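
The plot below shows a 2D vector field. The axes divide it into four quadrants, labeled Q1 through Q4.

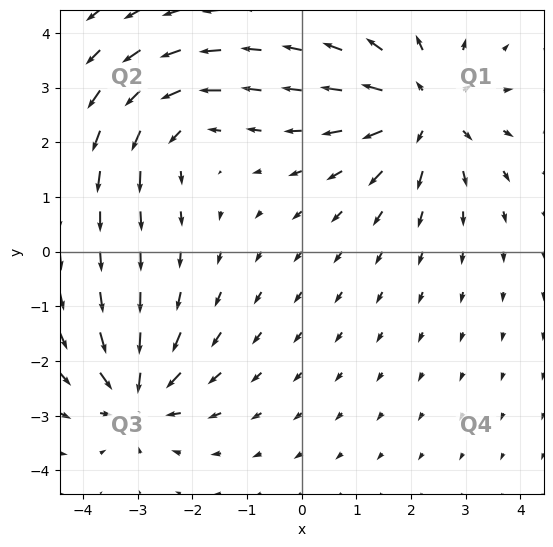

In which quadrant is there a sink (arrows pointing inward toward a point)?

The sink sits at approximately (-3.0, -2.6), which lies in quadrant Q3. The divergence there is about -4, negative as expected for a sink.

Q3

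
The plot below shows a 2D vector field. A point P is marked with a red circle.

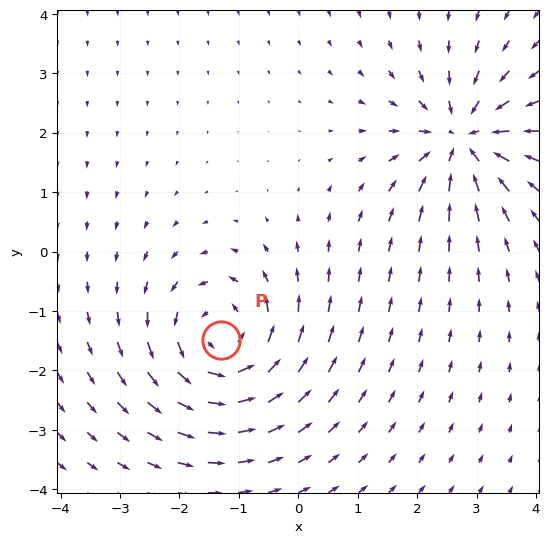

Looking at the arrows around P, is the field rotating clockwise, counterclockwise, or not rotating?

Near P at (-1.3, -1.5) the arrows circulate counterclockwise. The curl (z-component) there is about +5; positive curl means counterclockwise rotation.

counterclockwise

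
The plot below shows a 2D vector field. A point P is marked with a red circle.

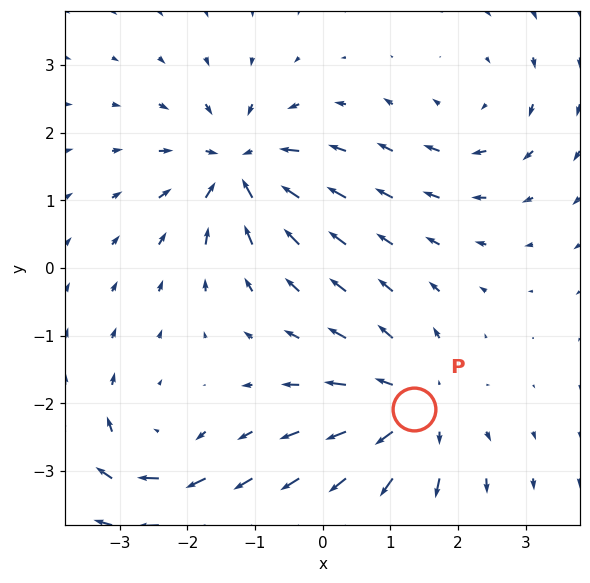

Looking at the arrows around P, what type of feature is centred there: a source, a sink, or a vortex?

At P (1.4, -2.1) the arrows spread outward. Divergence about +4, curl ≈0 — positive divergence with near-zero curl is a source.

source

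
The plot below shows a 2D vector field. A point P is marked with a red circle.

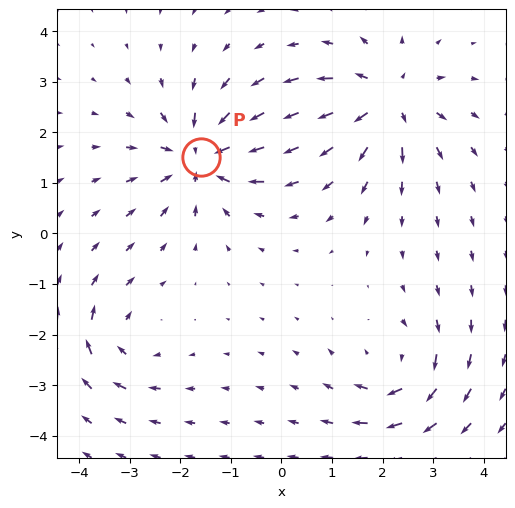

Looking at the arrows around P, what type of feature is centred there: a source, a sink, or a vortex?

At P (-1.6, 1.5) the arrows converge inward. Divergence about -6, curl ≈0 — negative divergence with near-zero curl is a sink.

sink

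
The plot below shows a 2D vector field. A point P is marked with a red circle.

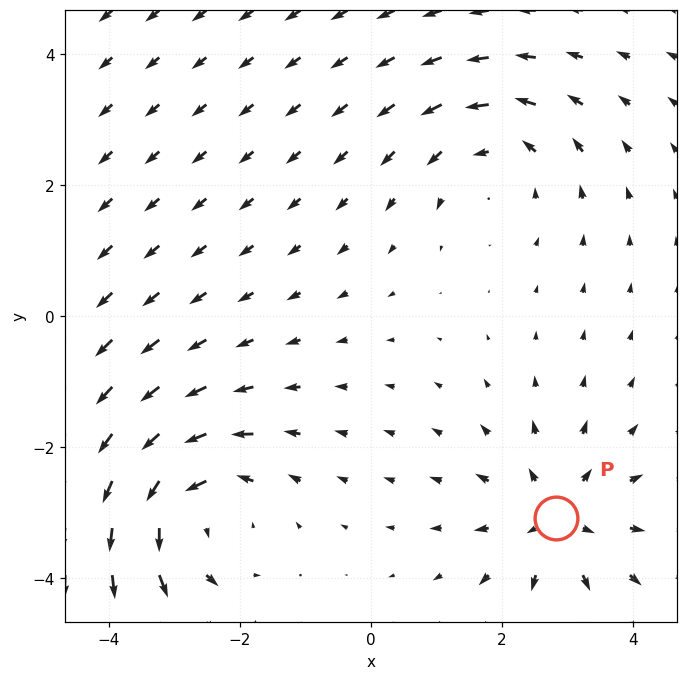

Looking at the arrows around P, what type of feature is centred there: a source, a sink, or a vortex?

source

At P (2.8, -3.1) the arrows spread outward. Divergence about +4, curl ≈0 — positive divergence with near-zero curl is a source.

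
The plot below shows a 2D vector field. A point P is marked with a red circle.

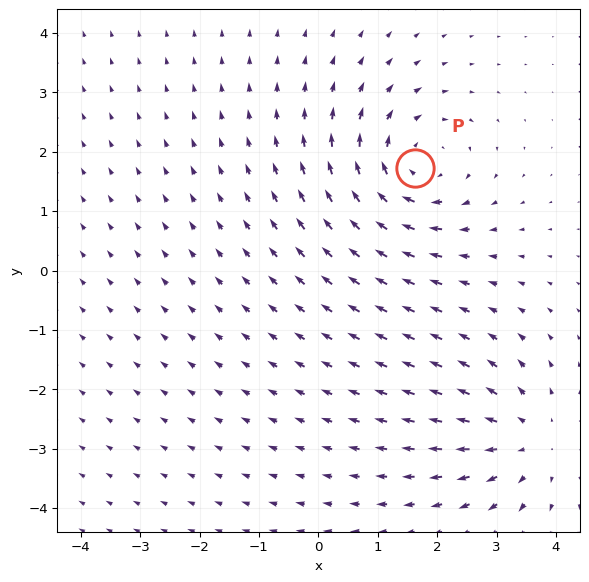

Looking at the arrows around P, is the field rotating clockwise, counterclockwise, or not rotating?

clockwise

Near P at (1.6, 1.7) the arrows circulate clockwise. The curl (z-component) there is about -3; negative curl means clockwise rotation.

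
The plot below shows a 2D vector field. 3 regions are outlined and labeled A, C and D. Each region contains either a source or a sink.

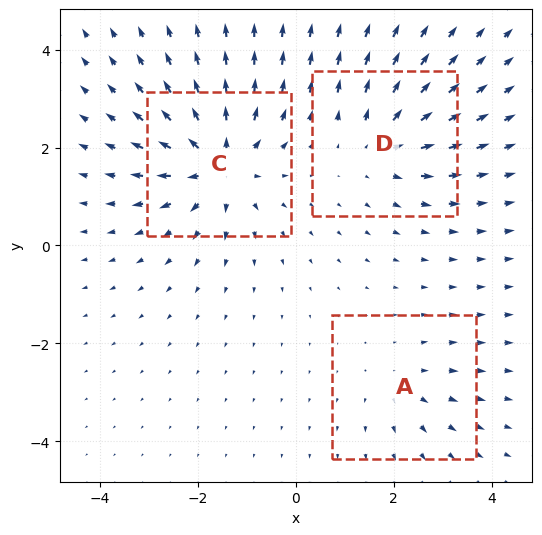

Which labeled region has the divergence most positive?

Divergence at each region's feature centre — A: about +2, C: about +5, D: about +3. Region C is most positive.

C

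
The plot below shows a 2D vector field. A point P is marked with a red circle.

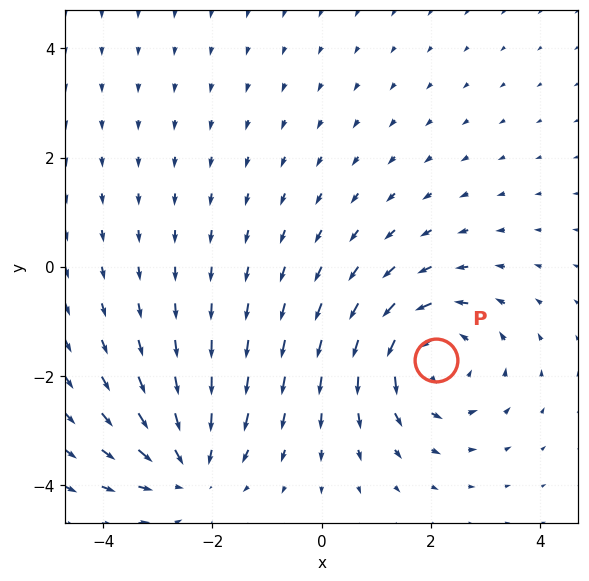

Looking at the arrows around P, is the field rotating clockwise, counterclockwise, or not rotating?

Near P at (2.1, -1.7) the arrows circulate counterclockwise. The curl (z-component) there is about +4; positive curl means counterclockwise rotation.

counterclockwise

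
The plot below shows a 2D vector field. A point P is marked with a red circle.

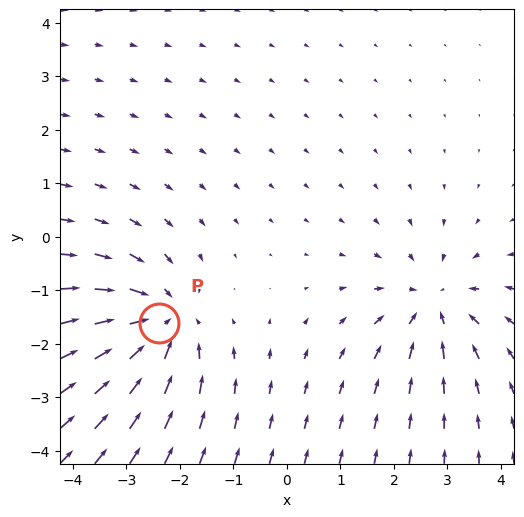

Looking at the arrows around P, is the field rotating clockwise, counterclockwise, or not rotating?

not rotating

Near P at (-2.4, -1.6) the arrows show no circulation. The curl there is ≈0.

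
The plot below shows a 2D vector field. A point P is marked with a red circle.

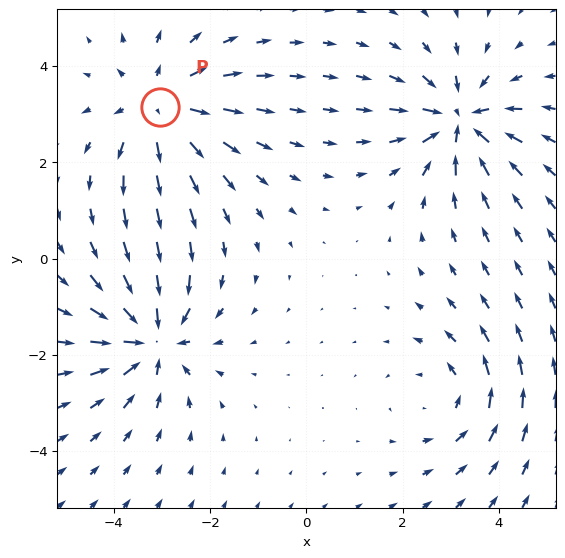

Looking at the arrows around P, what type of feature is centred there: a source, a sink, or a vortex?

source

At P (-3.0, 3.1) the arrows spread outward. Divergence about +4, curl ≈0 — positive divergence with near-zero curl is a source.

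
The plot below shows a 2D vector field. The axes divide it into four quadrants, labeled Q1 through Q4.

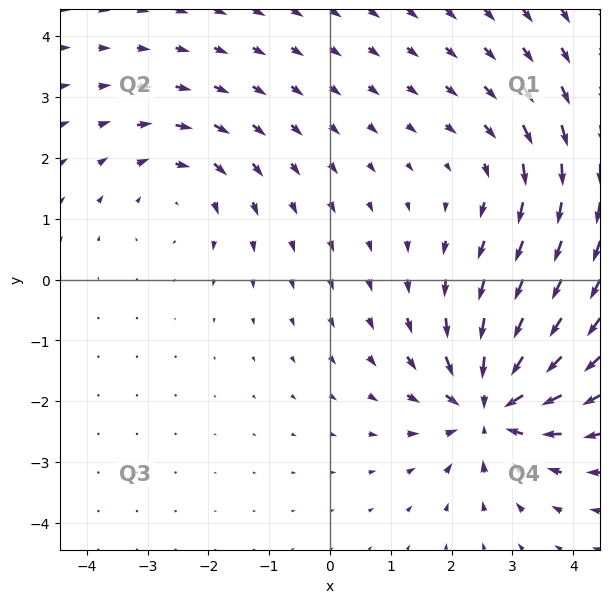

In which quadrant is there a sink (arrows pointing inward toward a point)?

The sink sits at approximately (2.6, -2.1), which lies in quadrant Q4. The divergence there is about -6, negative as expected for a sink.

Q4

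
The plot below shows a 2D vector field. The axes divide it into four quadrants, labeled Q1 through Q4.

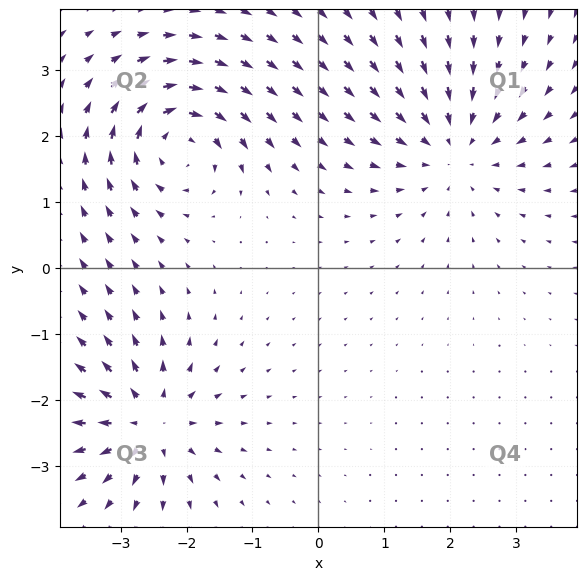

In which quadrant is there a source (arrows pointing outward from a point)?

Q3

The source sits at approximately (-2.6, -2.3), which lies in quadrant Q3. The divergence there is about +6, positive as expected for a source.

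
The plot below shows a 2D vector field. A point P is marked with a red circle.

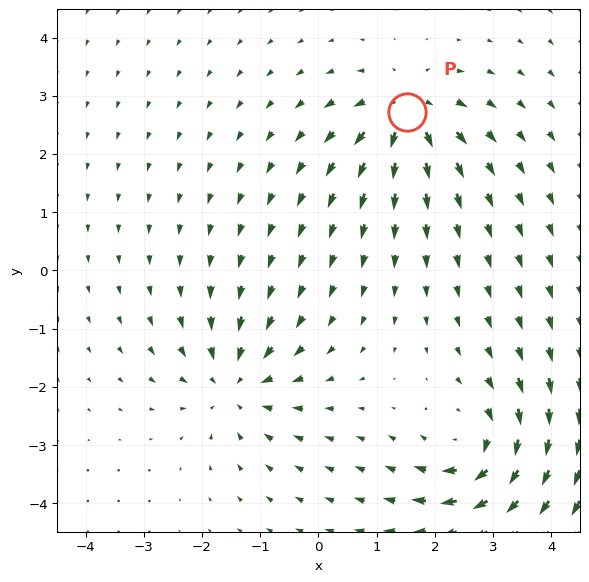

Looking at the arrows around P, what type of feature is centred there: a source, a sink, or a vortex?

At P (1.5, 2.7) the arrows spread outward. Divergence about +6, curl ≈0 — positive divergence with near-zero curl is a source.

source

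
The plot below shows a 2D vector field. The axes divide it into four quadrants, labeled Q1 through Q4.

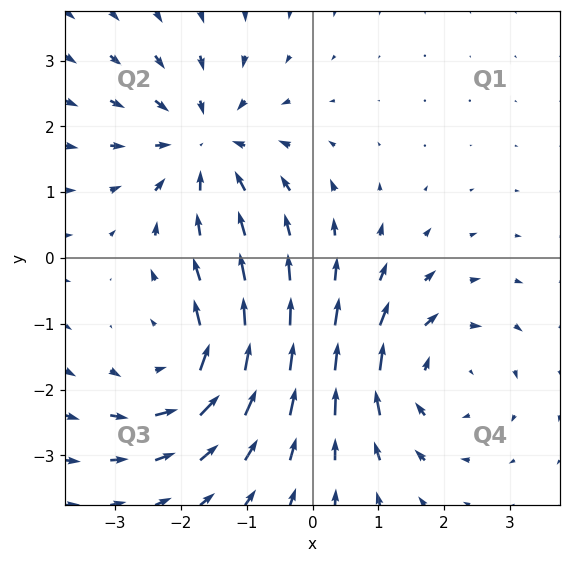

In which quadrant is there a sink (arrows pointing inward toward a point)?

The sink sits at approximately (-1.6, 1.7), which lies in quadrant Q2. The divergence there is about -4, negative as expected for a sink.

Q2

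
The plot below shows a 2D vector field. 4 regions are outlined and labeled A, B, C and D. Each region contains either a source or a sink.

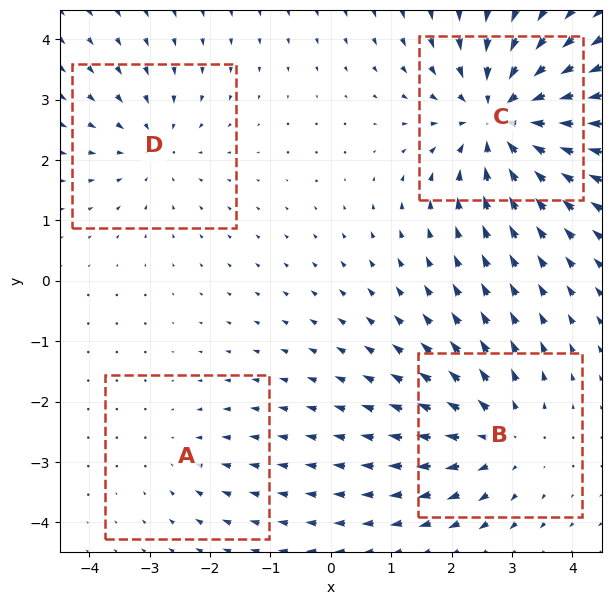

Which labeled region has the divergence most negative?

C

Divergence at each region's feature centre — A: about -2, B: about +4, C: about -7, D: about -3. Region C is most negative.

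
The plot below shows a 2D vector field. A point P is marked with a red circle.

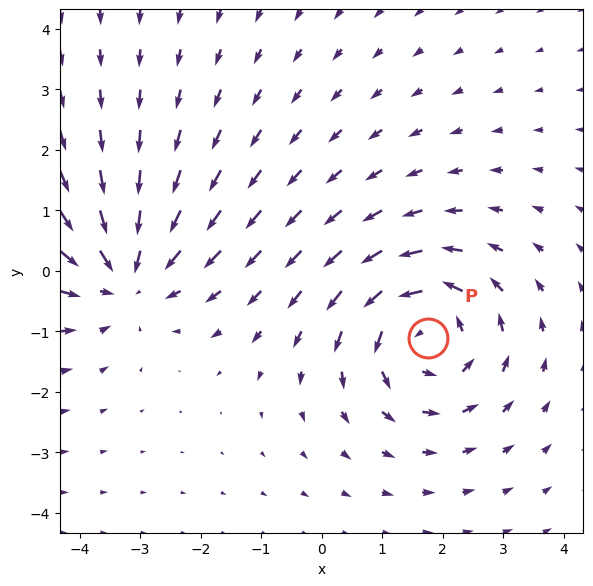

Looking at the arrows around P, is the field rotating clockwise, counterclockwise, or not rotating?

counterclockwise

Near P at (1.8, -1.1) the arrows circulate counterclockwise. The curl (z-component) there is about +4; positive curl means counterclockwise rotation.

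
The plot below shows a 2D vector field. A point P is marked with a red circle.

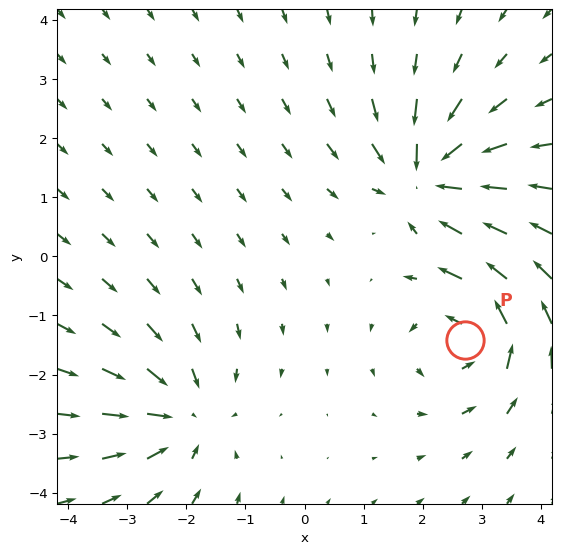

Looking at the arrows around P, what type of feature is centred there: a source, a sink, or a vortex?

At P (2.7, -1.4) the arrows circulate counterclockwise. Divergence ≈0, curl about +6 — near-zero divergence with nonzero curl is a vortex.

vortex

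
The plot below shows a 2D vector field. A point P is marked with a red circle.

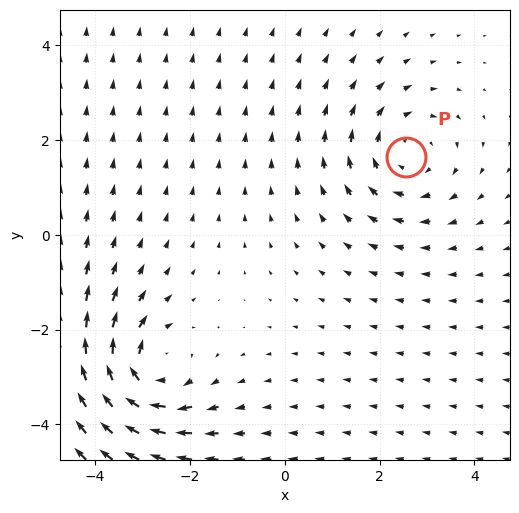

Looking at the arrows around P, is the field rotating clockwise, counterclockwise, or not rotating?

clockwise

Near P at (2.5, 1.6) the arrows circulate clockwise. The curl (z-component) there is about -3; negative curl means clockwise rotation.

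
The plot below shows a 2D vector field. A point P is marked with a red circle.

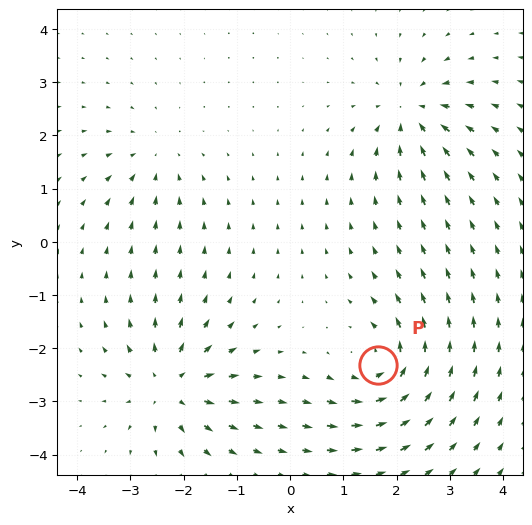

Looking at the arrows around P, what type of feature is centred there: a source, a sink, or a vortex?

At P (1.7, -2.3) the arrows circulate counterclockwise. Divergence ≈0, curl about +6 — near-zero divergence with nonzero curl is a vortex.

vortex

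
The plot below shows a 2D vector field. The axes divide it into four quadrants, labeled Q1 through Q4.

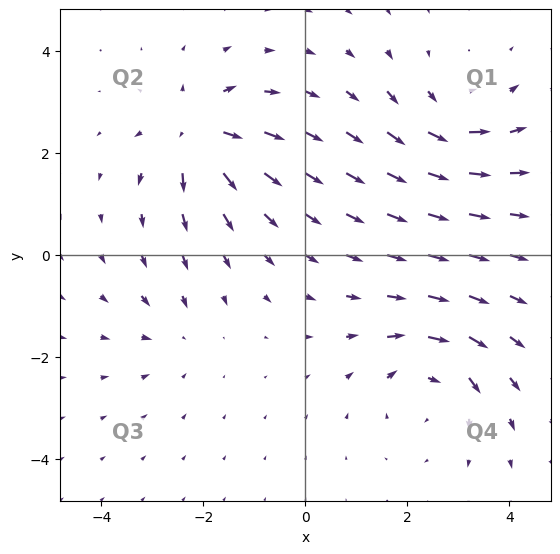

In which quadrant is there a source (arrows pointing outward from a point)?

The source sits at approximately (-2.1, 2.4), which lies in quadrant Q2. The divergence there is about +7, positive as expected for a source.

Q2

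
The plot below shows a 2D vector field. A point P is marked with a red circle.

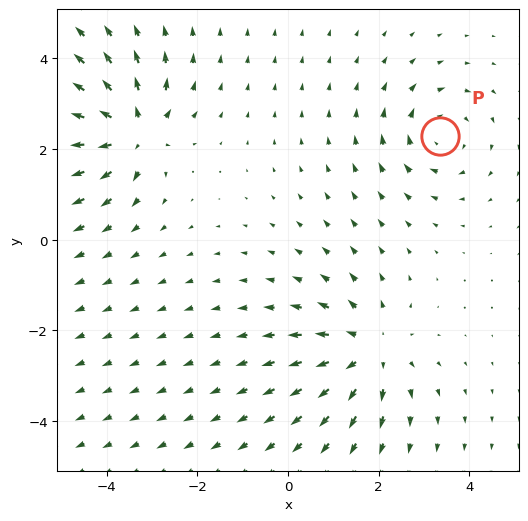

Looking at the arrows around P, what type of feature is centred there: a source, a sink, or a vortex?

At P (3.3, 2.3) the arrows circulate clockwise. Divergence ≈0, curl about -4 — near-zero divergence with nonzero curl is a vortex.

vortex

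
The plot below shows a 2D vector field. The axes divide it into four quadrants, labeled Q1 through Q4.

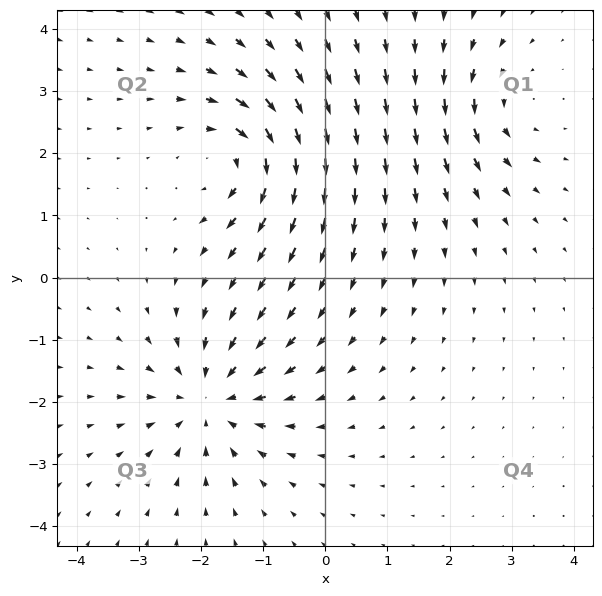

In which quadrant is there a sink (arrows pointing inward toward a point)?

Q3

The sink sits at approximately (-1.9, -2.0), which lies in quadrant Q3. The divergence there is about -4, negative as expected for a sink.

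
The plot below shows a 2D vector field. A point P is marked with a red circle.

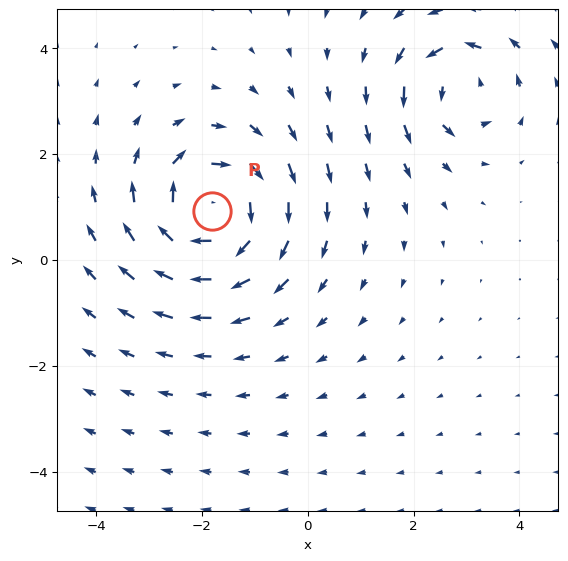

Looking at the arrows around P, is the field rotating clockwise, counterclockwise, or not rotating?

clockwise

Near P at (-1.8, 0.9) the arrows circulate clockwise. The curl (z-component) there is about -6; negative curl means clockwise rotation.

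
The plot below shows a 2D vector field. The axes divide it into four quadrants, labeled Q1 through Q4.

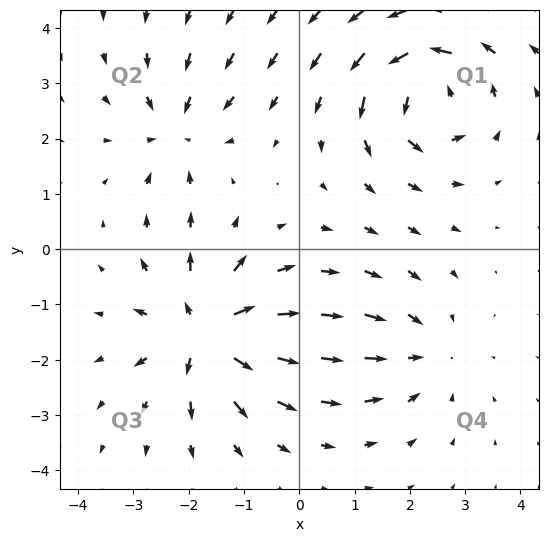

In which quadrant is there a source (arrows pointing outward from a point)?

Q3

The source sits at approximately (-1.7, -1.5), which lies in quadrant Q3. The divergence there is about +6, positive as expected for a source.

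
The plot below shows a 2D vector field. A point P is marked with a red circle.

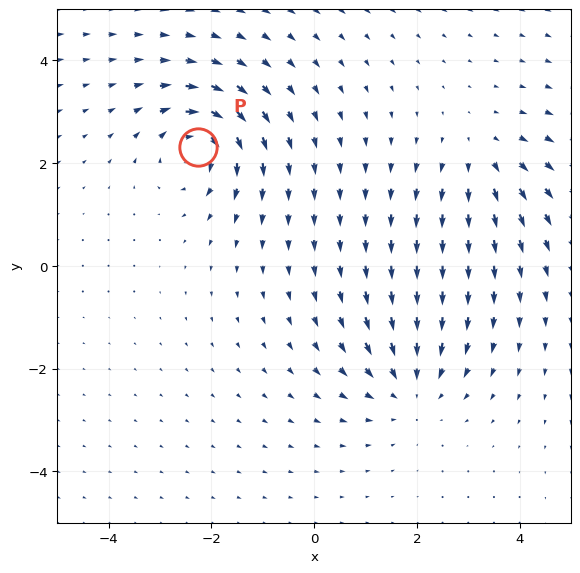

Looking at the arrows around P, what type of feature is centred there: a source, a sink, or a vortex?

At P (-2.3, 2.3) the arrows circulate clockwise. Divergence ≈0, curl about -5 — near-zero divergence with nonzero curl is a vortex.

vortex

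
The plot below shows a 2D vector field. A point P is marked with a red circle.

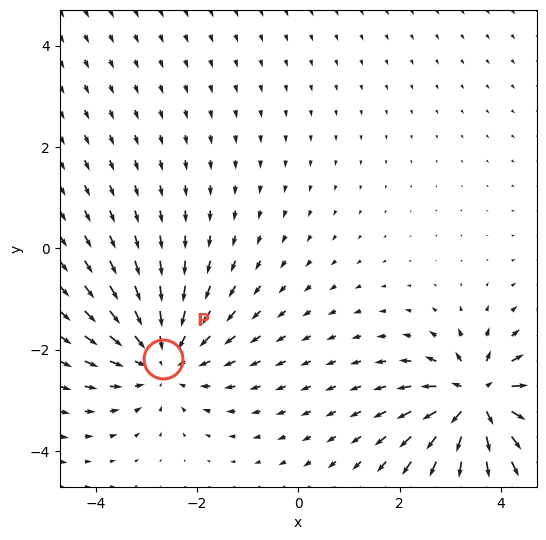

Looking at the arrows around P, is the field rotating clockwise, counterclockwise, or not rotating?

Near P at (-2.7, -2.2) the arrows show no circulation. The curl there is ≈0.

not rotating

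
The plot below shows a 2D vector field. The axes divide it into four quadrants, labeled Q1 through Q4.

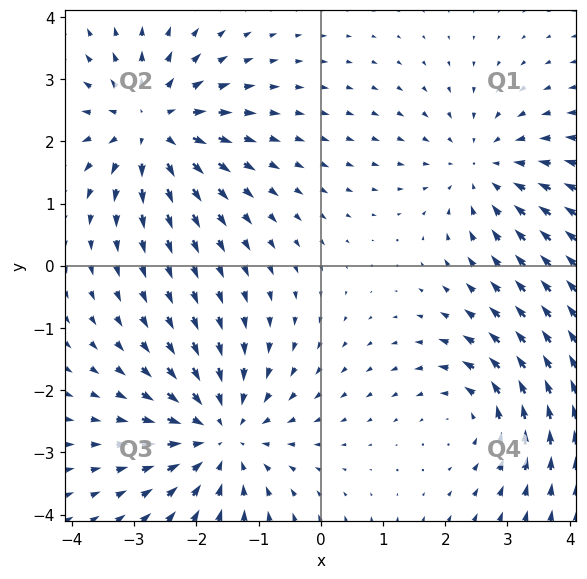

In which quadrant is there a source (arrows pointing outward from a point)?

The source sits at approximately (-2.7, 2.2), which lies in quadrant Q2. The divergence there is about +4, positive as expected for a source.

Q2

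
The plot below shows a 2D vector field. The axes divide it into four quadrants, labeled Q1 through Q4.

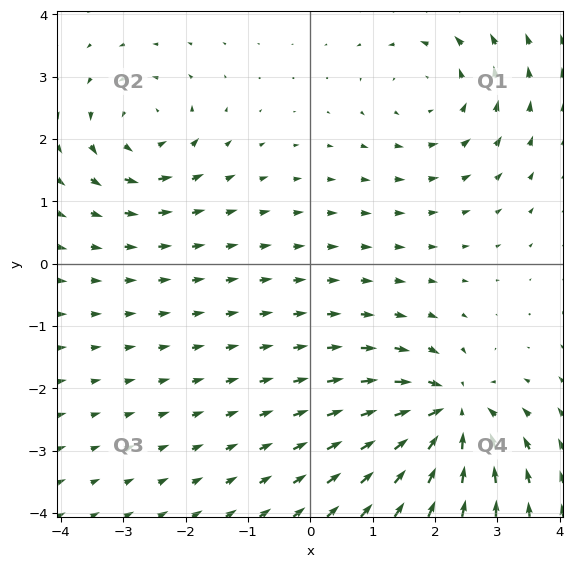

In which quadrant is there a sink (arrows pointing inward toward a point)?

The sink sits at approximately (2.2, -2.4), which lies in quadrant Q4. The divergence there is about -6, negative as expected for a sink.

Q4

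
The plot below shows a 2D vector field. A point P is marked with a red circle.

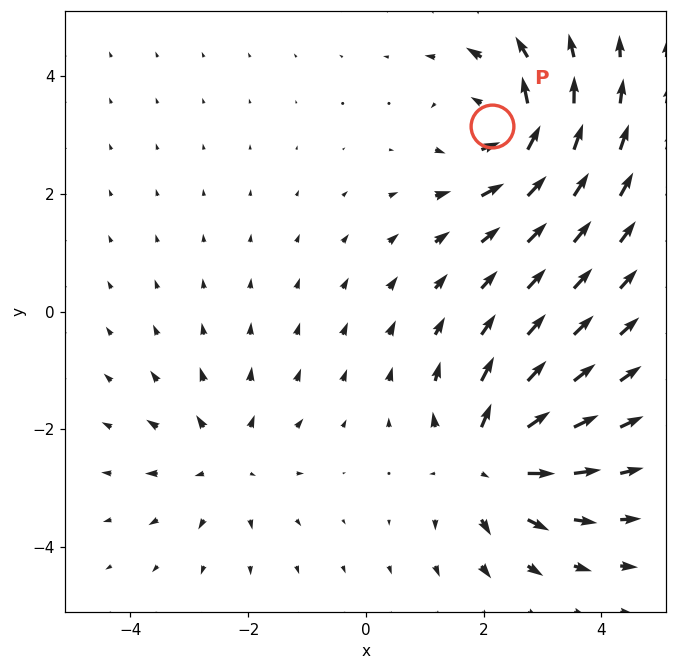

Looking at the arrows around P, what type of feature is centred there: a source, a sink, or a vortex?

vortex

At P (2.1, 3.2) the arrows circulate counterclockwise. Divergence ≈0, curl about +6 — near-zero divergence with nonzero curl is a vortex.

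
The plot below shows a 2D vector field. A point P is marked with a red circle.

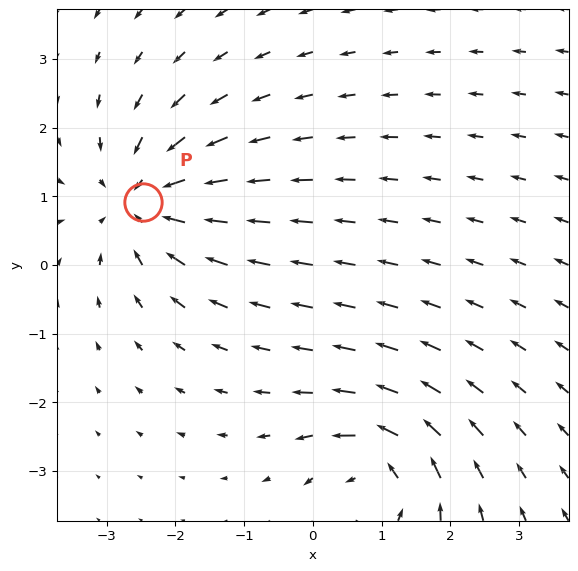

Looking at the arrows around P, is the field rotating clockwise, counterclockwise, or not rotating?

not rotating

Near P at (-2.5, 0.9) the arrows show no circulation. The curl there is ≈0.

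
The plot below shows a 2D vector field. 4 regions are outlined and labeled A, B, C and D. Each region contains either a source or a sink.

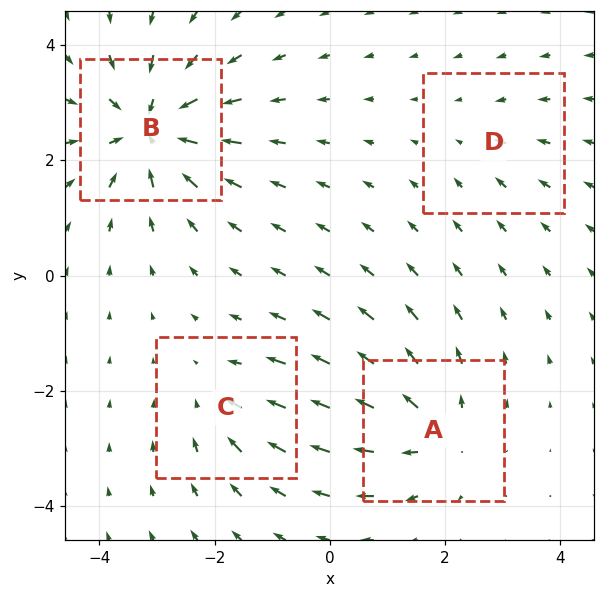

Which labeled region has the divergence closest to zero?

D

Divergence at each region's feature centre — A: about +5, B: about -7, C: about -3, D: about -2. Region D is closest to zero.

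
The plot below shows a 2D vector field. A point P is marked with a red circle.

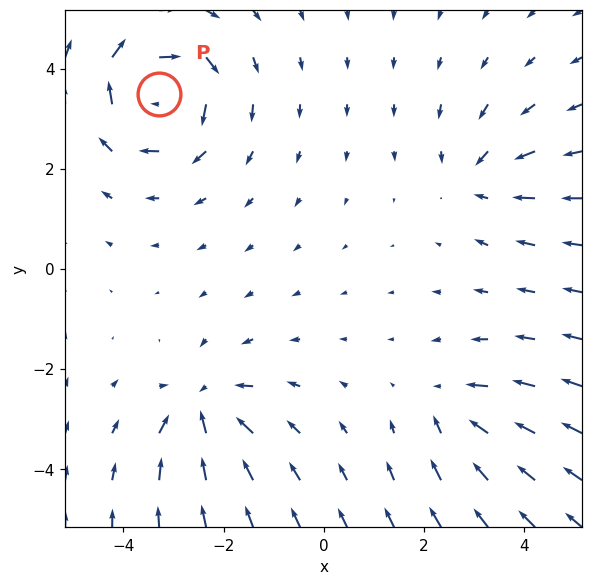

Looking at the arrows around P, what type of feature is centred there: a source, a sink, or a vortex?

At P (-3.3, 3.5) the arrows circulate clockwise. Divergence ≈0, curl about -6 — near-zero divergence with nonzero curl is a vortex.

vortex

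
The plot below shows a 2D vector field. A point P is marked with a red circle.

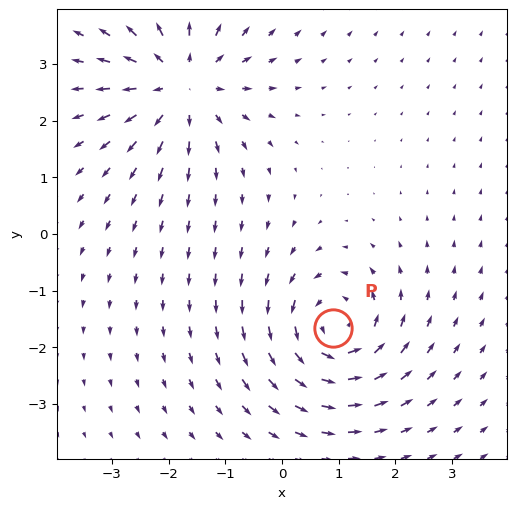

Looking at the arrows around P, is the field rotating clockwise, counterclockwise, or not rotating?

counterclockwise

Near P at (0.9, -1.7) the arrows circulate counterclockwise. The curl (z-component) there is about +5; positive curl means counterclockwise rotation.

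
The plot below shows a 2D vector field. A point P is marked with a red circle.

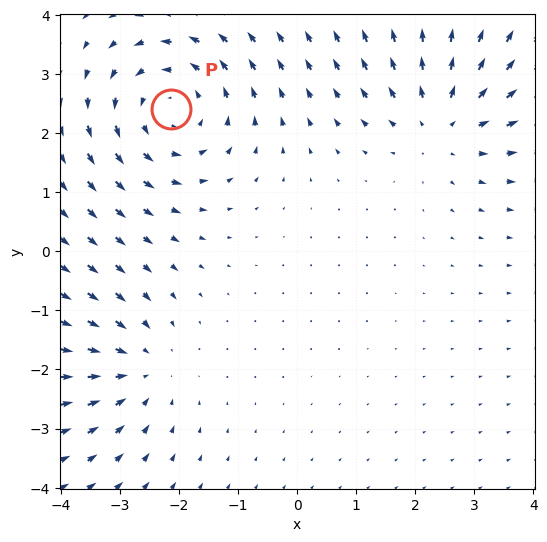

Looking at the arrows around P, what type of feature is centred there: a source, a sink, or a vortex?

At P (-2.1, 2.4) the arrows circulate counterclockwise. Divergence ≈0, curl about +3 — near-zero divergence with nonzero curl is a vortex.

vortex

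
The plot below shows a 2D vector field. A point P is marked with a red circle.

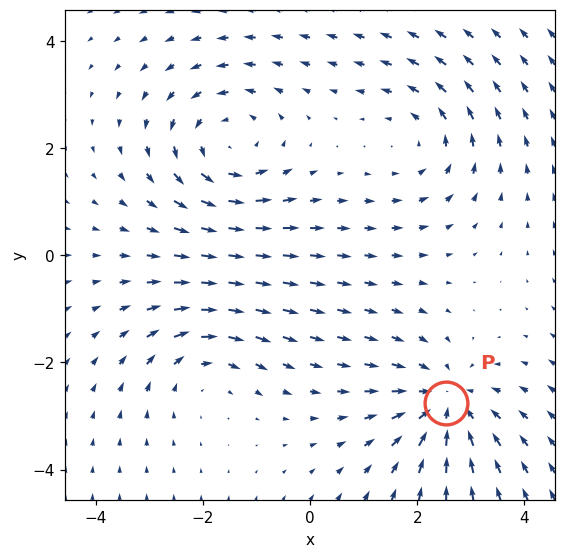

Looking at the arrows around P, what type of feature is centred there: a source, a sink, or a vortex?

sink

At P (2.5, -2.8) the arrows converge inward. Divergence about -5, curl ≈0 — negative divergence with near-zero curl is a sink.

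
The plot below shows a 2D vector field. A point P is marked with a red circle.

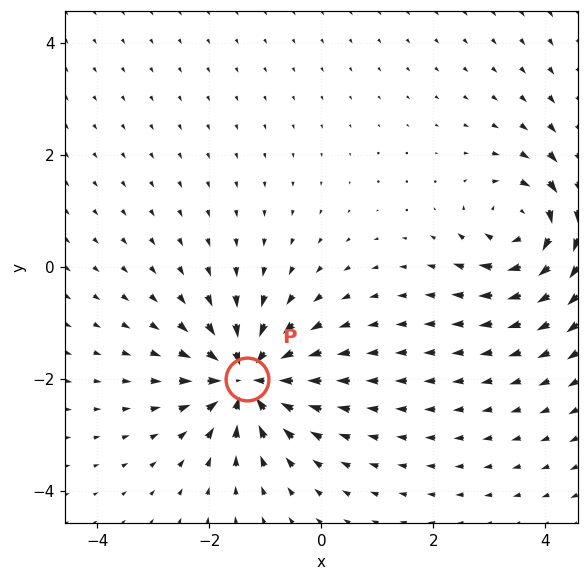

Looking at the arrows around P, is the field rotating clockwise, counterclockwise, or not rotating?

Near P at (-1.3, -2.0) the arrows show no circulation. The curl there is ≈0.

not rotating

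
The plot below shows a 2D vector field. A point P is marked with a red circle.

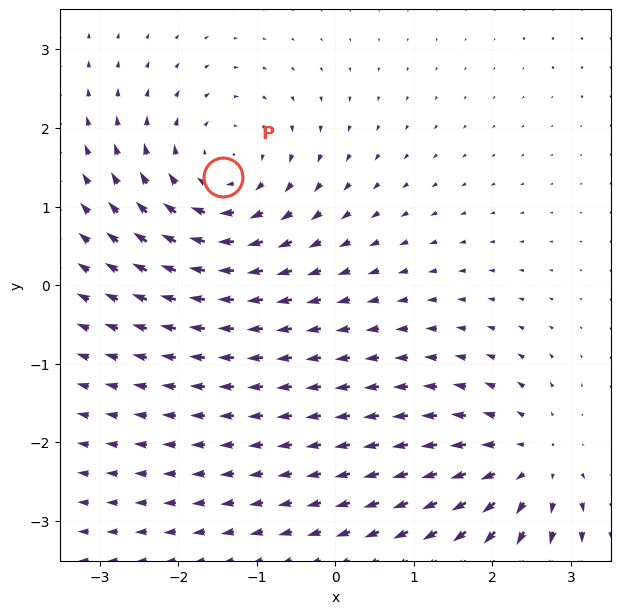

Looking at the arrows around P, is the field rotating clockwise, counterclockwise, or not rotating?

Near P at (-1.4, 1.4) the arrows circulate clockwise. The curl (z-component) there is about -4; negative curl means clockwise rotation.

clockwise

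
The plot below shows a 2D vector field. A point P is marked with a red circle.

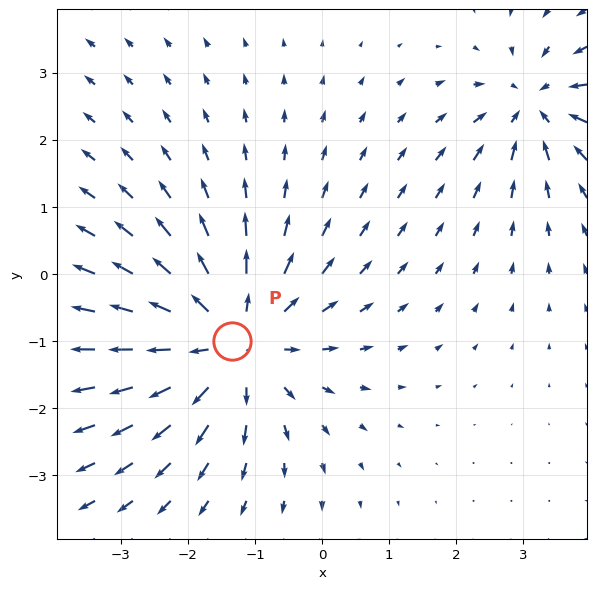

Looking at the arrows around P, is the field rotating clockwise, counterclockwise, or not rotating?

not rotating

Near P at (-1.4, -1.0) the arrows show no circulation. The curl there is ≈0.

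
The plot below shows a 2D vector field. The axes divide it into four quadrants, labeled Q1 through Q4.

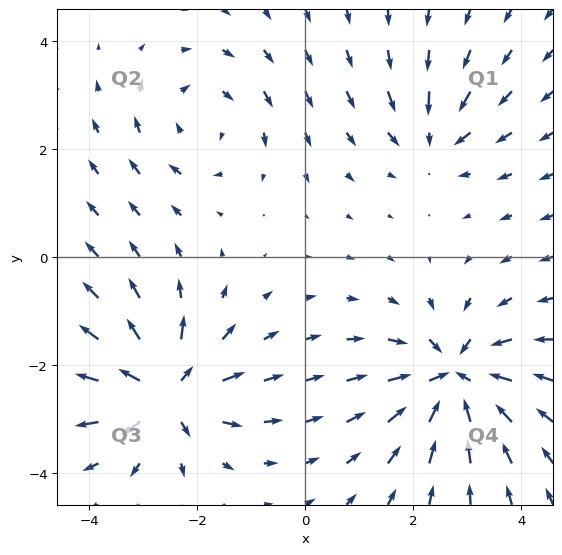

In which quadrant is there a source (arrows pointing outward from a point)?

The source sits at approximately (-2.6, -2.5), which lies in quadrant Q3. The divergence there is about +6, positive as expected for a source.

Q3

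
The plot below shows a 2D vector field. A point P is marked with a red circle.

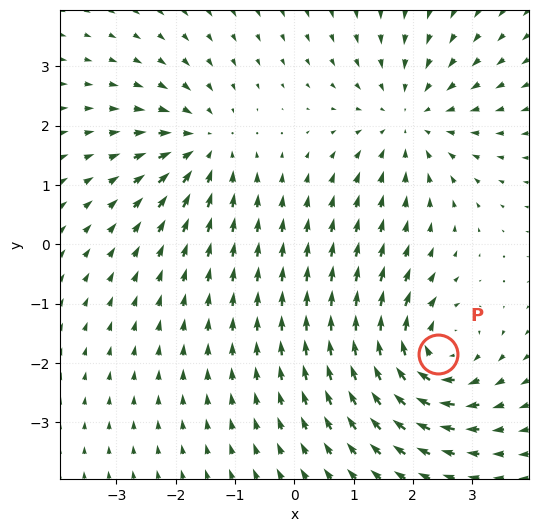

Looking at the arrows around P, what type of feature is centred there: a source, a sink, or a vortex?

vortex

At P (2.4, -1.8) the arrows circulate clockwise. Divergence ≈0, curl about -6 — near-zero divergence with nonzero curl is a vortex.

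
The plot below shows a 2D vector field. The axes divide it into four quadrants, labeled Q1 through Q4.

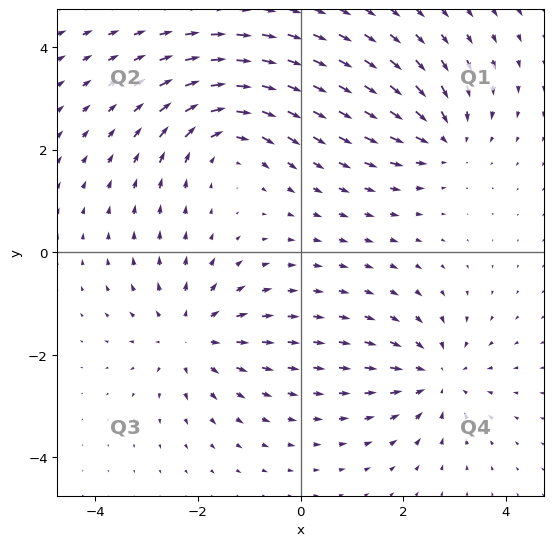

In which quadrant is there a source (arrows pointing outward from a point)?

The source sits at approximately (-2.2, -1.6), which lies in quadrant Q3. The divergence there is about +5, positive as expected for a source.

Q3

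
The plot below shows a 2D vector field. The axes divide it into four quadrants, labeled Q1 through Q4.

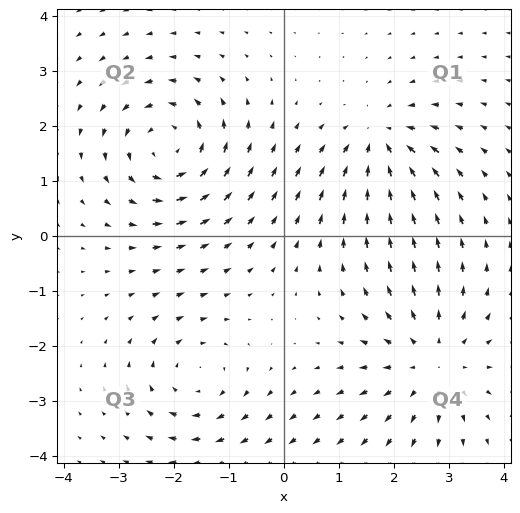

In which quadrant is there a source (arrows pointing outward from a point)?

The source sits at approximately (2.7, -2.3), which lies in quadrant Q4. The divergence there is about +3, positive as expected for a source.

Q4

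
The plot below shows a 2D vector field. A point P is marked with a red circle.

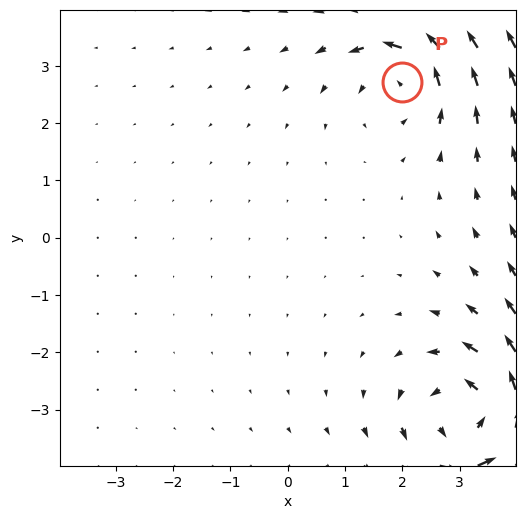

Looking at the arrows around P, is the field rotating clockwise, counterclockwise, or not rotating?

Near P at (2.0, 2.7) the arrows circulate counterclockwise. The curl (z-component) there is about +3; positive curl means counterclockwise rotation.

counterclockwise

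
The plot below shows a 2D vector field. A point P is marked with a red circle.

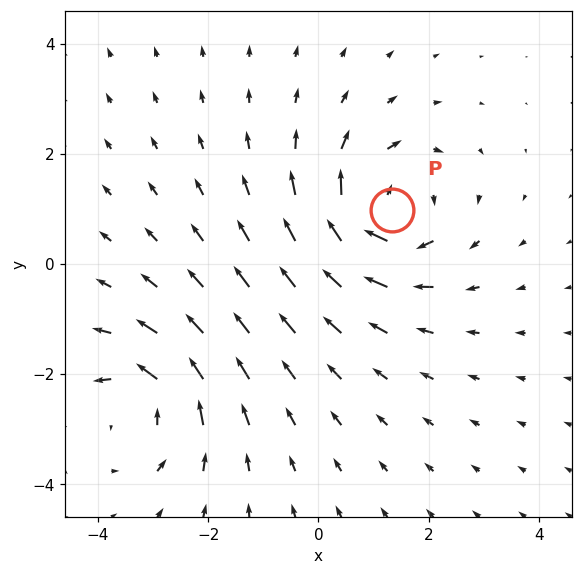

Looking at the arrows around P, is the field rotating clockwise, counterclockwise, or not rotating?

Near P at (1.3, 1.0) the arrows circulate clockwise. The curl (z-component) there is about -5; negative curl means clockwise rotation.

clockwise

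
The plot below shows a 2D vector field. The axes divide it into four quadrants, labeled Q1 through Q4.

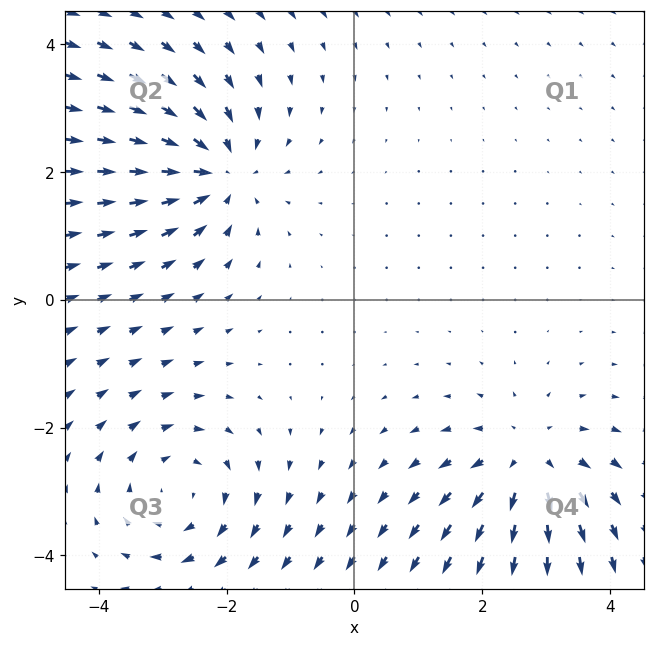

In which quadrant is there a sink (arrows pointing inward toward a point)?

Q2

The sink sits at approximately (-2.1, 2.0), which lies in quadrant Q2. The divergence there is about -4, negative as expected for a sink.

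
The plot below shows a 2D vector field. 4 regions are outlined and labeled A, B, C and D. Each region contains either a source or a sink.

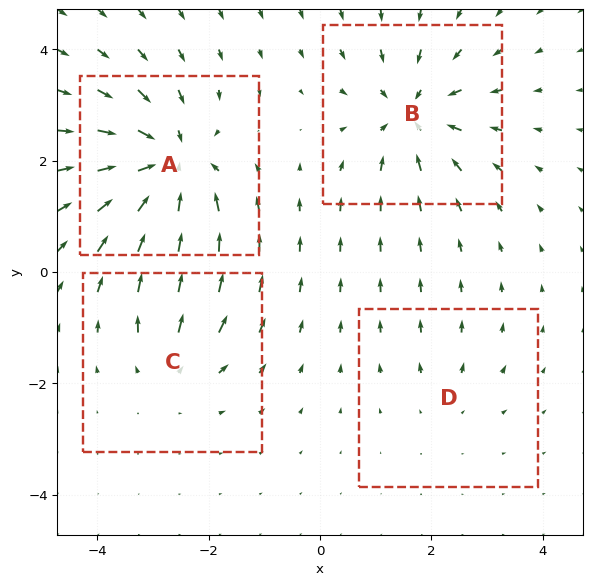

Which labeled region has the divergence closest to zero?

D

Divergence at each region's feature centre — A: about -7, B: about -5, C: about +3, D: about +2. Region D is closest to zero.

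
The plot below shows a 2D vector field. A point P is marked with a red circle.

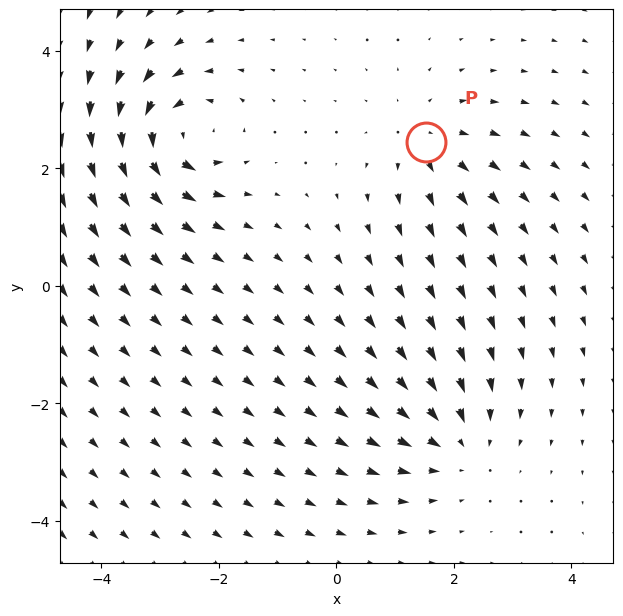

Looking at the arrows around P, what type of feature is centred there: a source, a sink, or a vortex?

source

At P (1.5, 2.5) the arrows spread outward. Divergence about +2, curl ≈0 — positive divergence with near-zero curl is a source.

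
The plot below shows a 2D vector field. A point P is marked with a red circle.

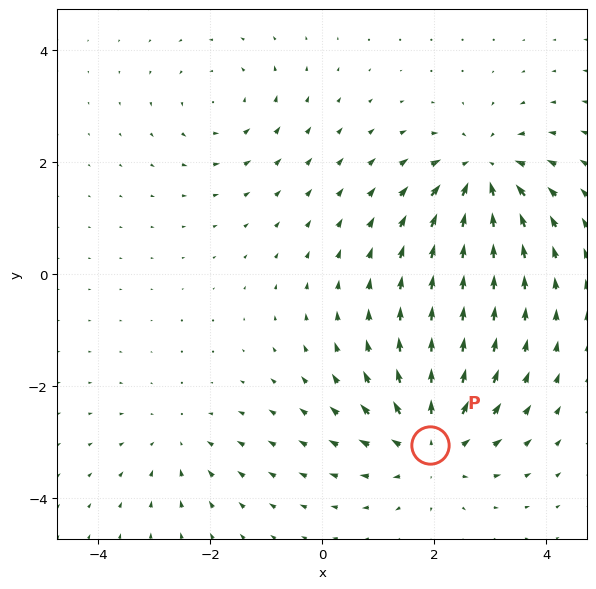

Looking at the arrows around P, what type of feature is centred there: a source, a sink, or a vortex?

At P (1.9, -3.1) the arrows spread outward. Divergence about +5, curl ≈0 — positive divergence with near-zero curl is a source.

source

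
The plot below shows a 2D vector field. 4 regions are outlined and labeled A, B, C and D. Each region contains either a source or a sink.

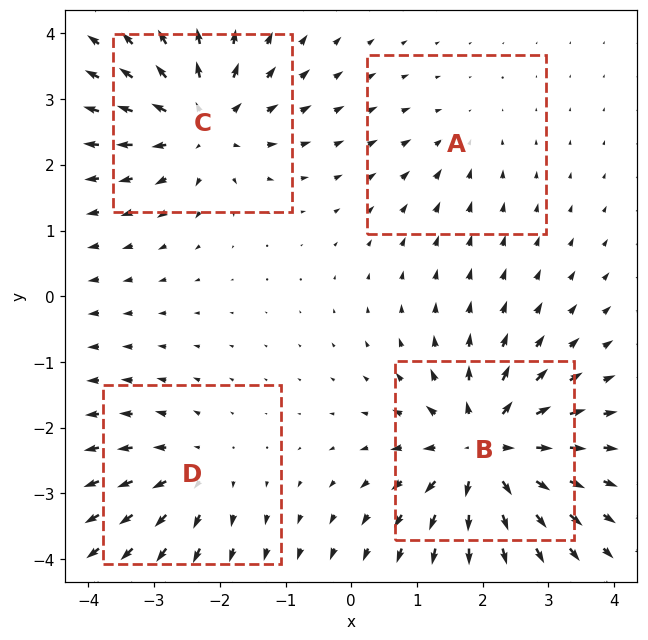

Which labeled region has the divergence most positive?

Divergence at each region's feature centre — A: about -2, B: about +8, C: about +6, D: about +4. Region B is most positive.

B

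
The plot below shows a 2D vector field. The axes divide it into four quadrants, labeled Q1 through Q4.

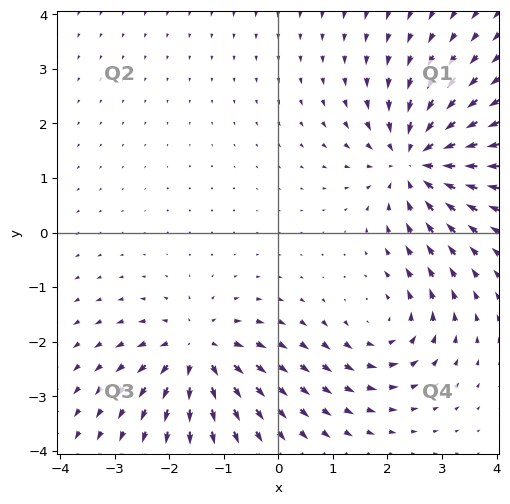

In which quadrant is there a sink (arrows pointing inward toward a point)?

Q1

The sink sits at approximately (2.5, 1.3), which lies in quadrant Q1. The divergence there is about -4, negative as expected for a sink.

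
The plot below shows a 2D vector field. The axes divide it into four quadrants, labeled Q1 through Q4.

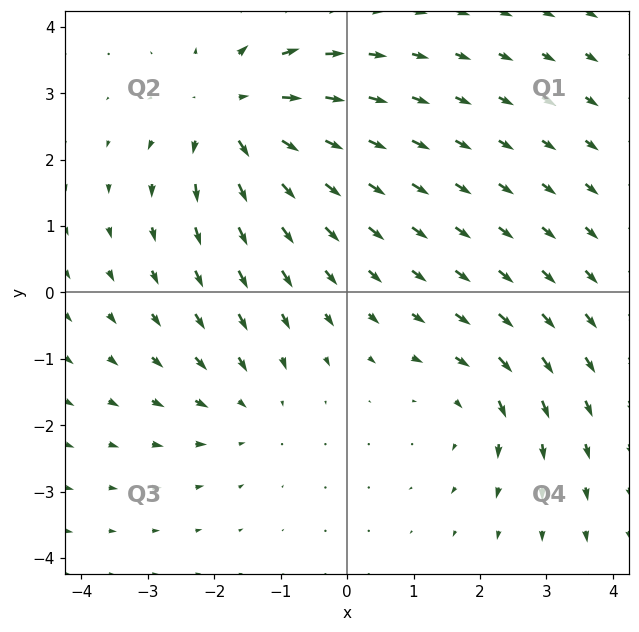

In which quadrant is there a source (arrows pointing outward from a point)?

The source sits at approximately (-1.7, 2.7), which lies in quadrant Q2. The divergence there is about +5, positive as expected for a source.

Q2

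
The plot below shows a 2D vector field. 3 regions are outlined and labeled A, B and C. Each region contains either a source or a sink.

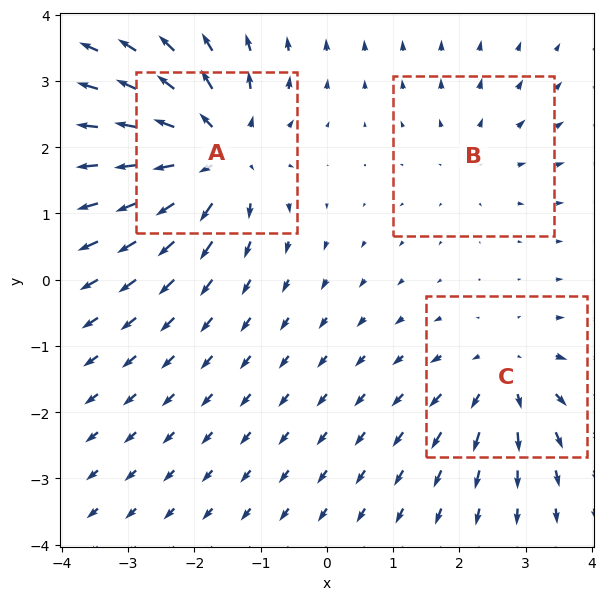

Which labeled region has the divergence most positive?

A

Divergence at each region's feature centre — A: about +6, B: about +2, C: about +4. Region A is most positive.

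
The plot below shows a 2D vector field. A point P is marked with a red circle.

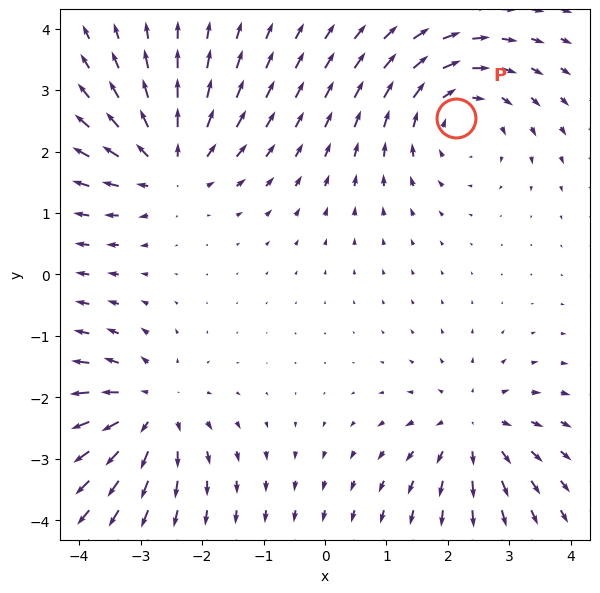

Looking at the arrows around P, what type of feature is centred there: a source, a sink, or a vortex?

At P (2.1, 2.5) the arrows circulate clockwise. Divergence ≈0, curl about -3 — near-zero divergence with nonzero curl is a vortex.

vortex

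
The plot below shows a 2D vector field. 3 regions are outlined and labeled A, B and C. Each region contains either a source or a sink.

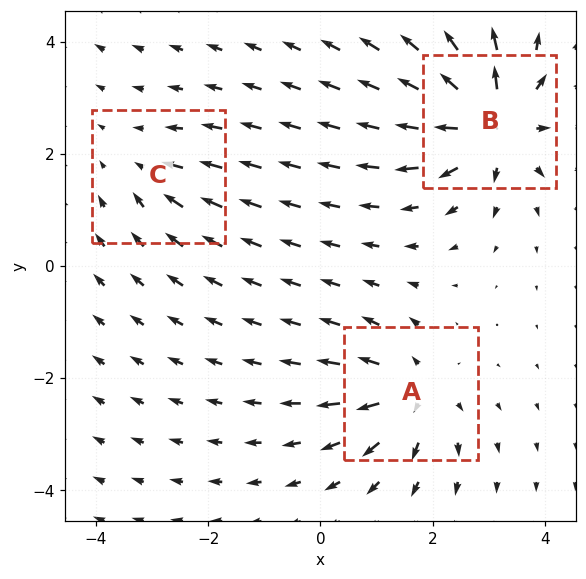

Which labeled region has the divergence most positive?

Divergence at each region's feature centre — A: about +4, B: about +6, C: about -2. Region B is most positive.

B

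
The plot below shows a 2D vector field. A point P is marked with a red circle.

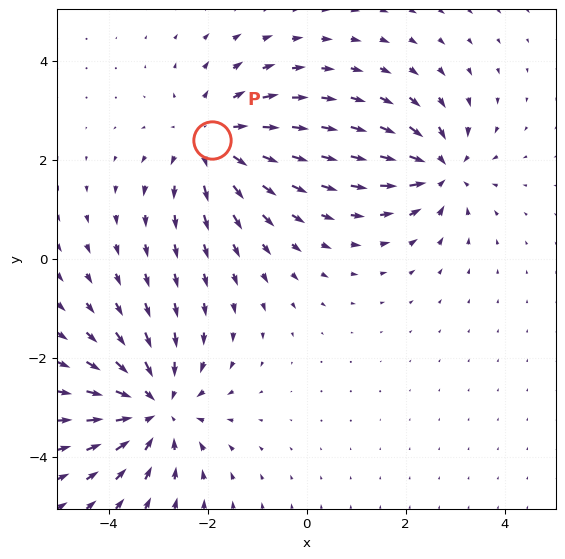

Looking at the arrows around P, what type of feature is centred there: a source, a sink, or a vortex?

At P (-1.9, 2.4) the arrows spread outward. Divergence about +4, curl ≈0 — positive divergence with near-zero curl is a source.

source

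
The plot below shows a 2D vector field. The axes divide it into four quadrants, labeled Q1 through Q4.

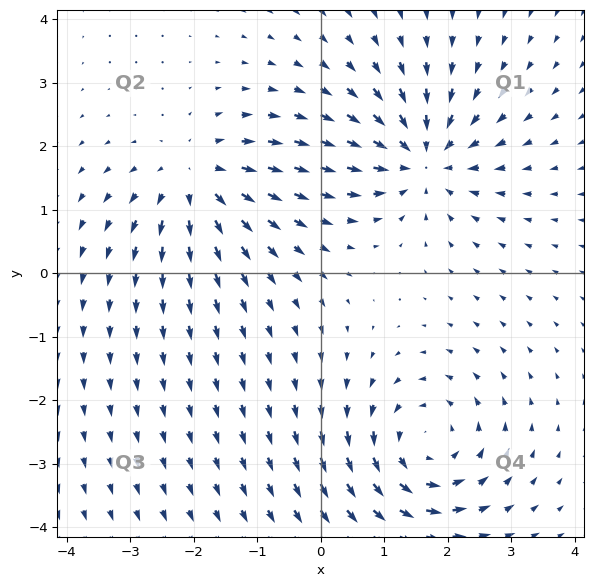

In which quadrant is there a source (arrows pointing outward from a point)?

Q2

The source sits at approximately (-2.0, 1.5), which lies in quadrant Q2. The divergence there is about +5, positive as expected for a source.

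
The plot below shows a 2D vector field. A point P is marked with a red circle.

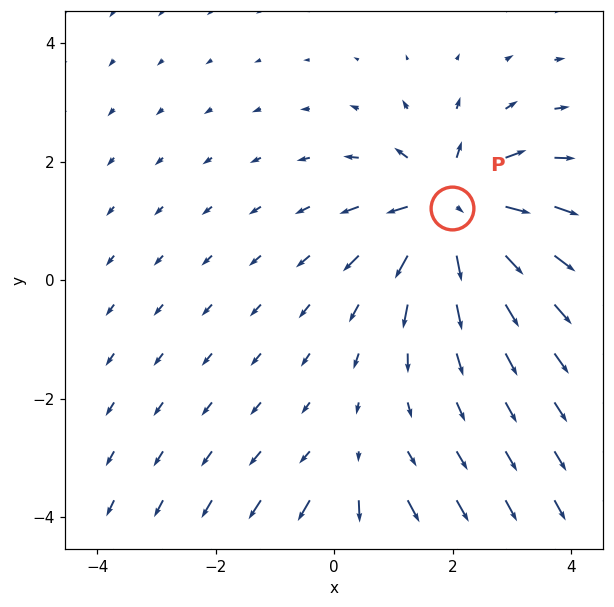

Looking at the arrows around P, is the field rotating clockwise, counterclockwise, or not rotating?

not rotating

Near P at (2.0, 1.2) the arrows show no circulation. The curl there is ≈0.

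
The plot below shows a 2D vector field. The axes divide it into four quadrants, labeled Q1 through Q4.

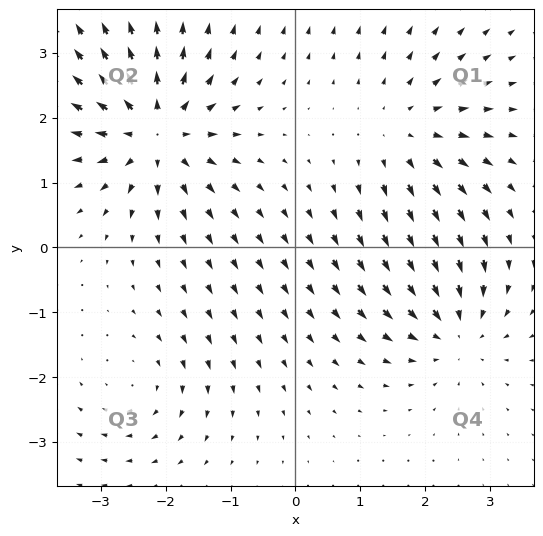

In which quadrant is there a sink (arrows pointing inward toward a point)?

The sink sits at approximately (2.4, -1.3), which lies in quadrant Q4. The divergence there is about -4, negative as expected for a sink.

Q4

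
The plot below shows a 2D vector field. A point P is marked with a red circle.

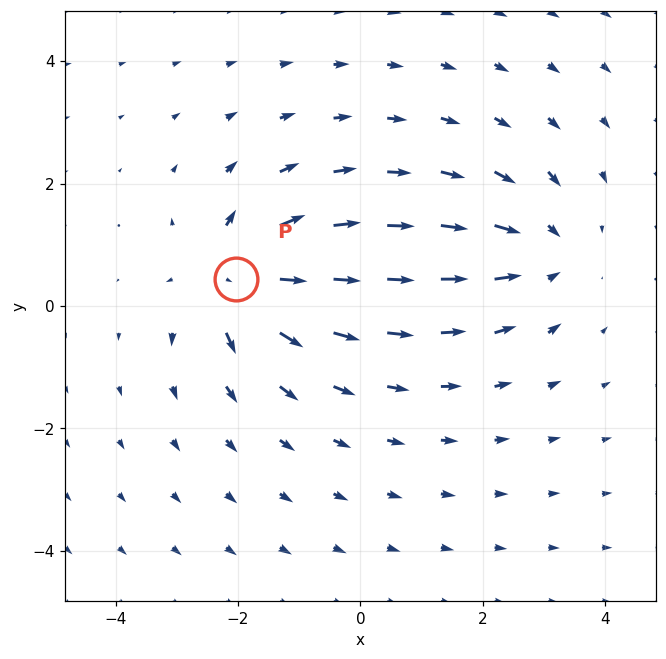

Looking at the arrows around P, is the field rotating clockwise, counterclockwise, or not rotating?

not rotating

Near P at (-2.0, 0.4) the arrows show no circulation. The curl there is ≈0.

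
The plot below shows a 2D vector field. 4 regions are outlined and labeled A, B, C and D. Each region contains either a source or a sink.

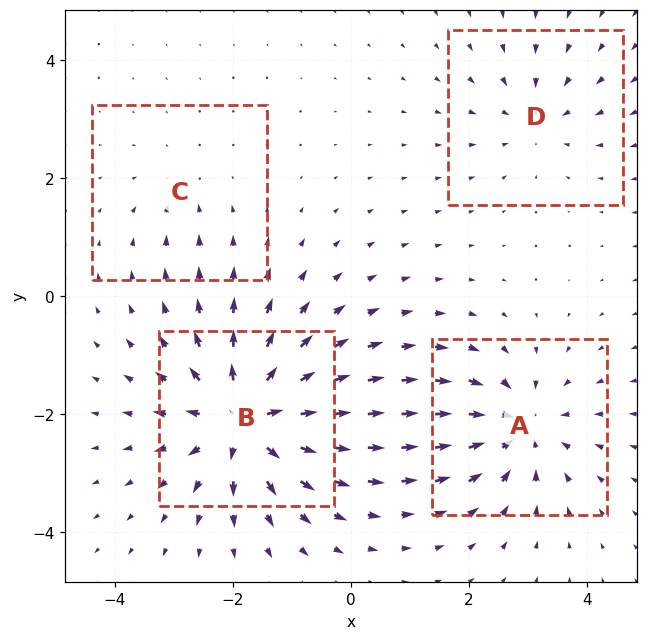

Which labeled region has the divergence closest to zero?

Divergence at each region's feature centre — A: about -5, B: about +8, C: about -2, D: about -3. Region C is closest to zero.

C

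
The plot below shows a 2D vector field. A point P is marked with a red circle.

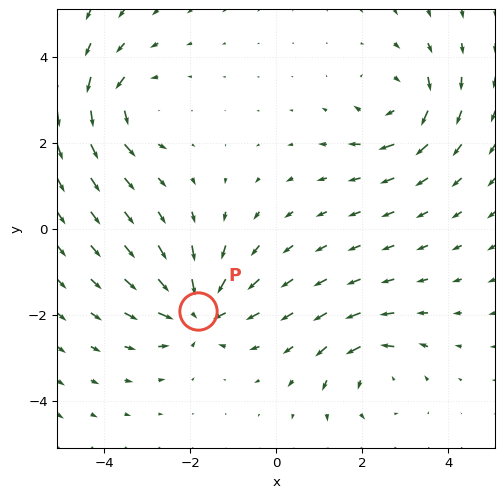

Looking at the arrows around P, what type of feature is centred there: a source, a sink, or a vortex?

sink

At P (-1.8, -1.9) the arrows converge inward. Divergence about -5, curl ≈0 — negative divergence with near-zero curl is a sink.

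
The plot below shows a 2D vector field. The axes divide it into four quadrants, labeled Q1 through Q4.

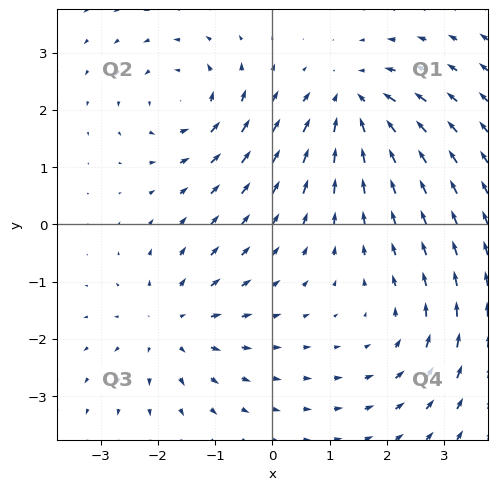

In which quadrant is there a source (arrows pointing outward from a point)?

Q3

The source sits at approximately (-1.8, -1.7), which lies in quadrant Q3. The divergence there is about +4, positive as expected for a source.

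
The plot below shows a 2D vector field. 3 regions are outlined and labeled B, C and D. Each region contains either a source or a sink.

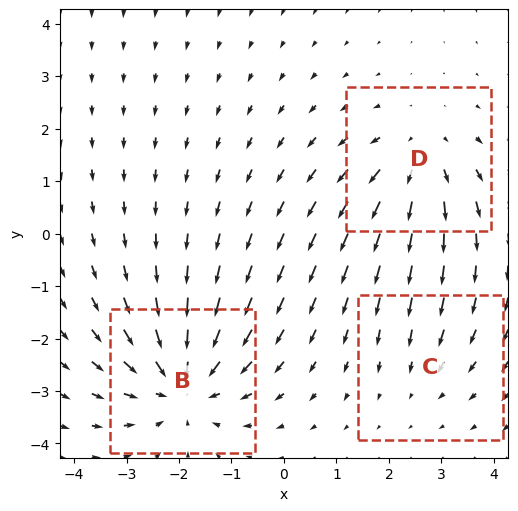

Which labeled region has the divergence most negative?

Divergence at each region's feature centre — B: about -4, C: about -2, D: about +3. Region B is most negative.

B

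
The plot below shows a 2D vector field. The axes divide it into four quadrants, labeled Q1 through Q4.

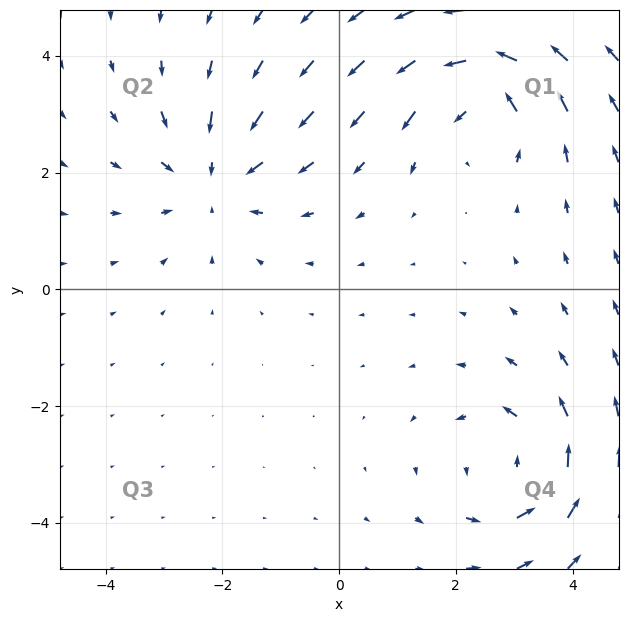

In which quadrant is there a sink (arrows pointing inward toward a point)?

The sink sits at approximately (-2.1, 1.9), which lies in quadrant Q2. The divergence there is about -3, negative as expected for a sink.

Q2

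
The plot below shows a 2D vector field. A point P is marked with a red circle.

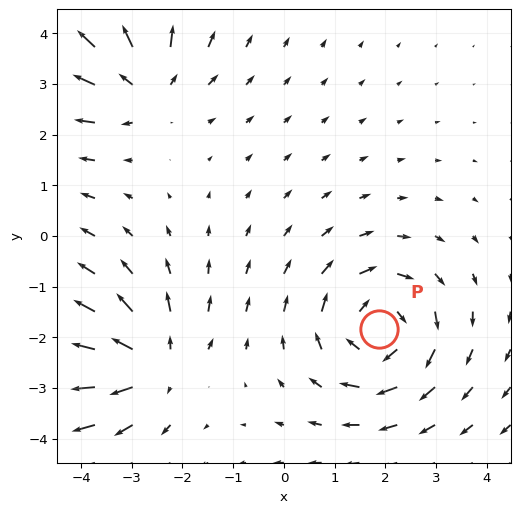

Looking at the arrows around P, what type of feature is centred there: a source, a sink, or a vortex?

vortex

At P (1.9, -1.8) the arrows circulate clockwise. Divergence ≈0, curl about -5 — near-zero divergence with nonzero curl is a vortex.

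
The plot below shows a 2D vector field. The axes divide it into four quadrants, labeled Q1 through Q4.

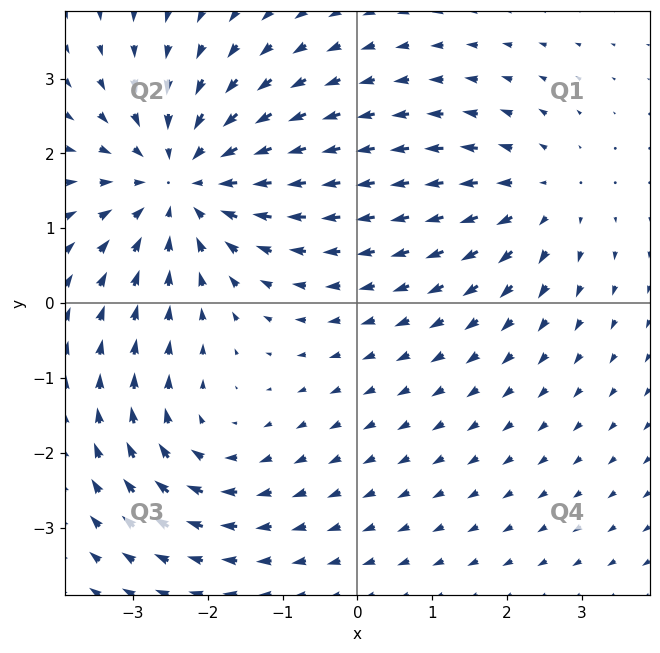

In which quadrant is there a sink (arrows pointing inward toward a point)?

Q2

The sink sits at approximately (-2.3, 1.6), which lies in quadrant Q2. The divergence there is about -4, negative as expected for a sink.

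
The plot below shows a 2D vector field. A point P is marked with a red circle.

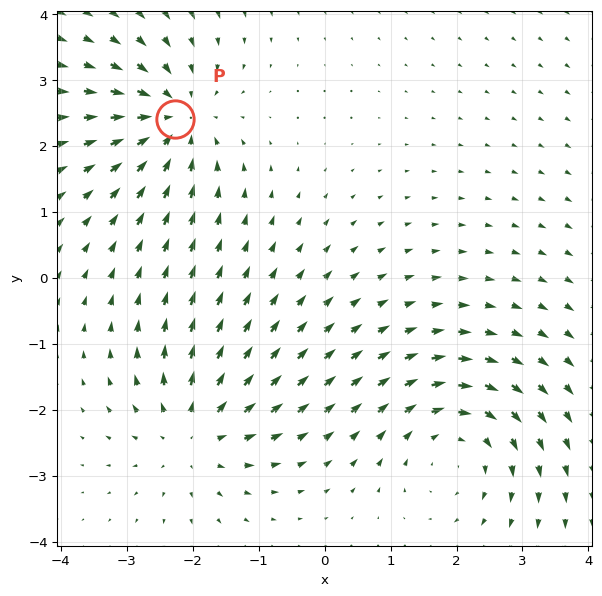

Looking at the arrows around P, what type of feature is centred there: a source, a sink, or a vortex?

At P (-2.3, 2.4) the arrows converge inward. Divergence about -5, curl ≈0 — negative divergence with near-zero curl is a sink.

sink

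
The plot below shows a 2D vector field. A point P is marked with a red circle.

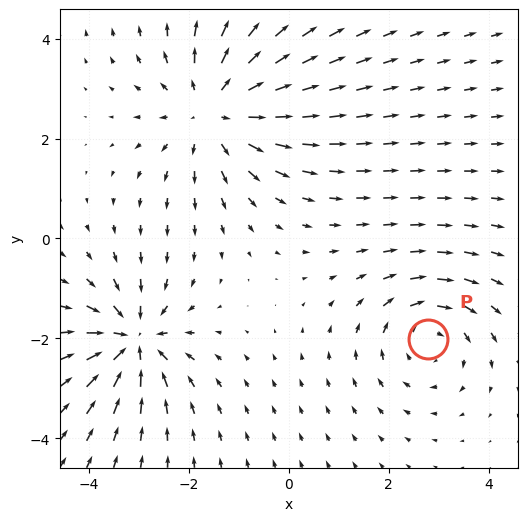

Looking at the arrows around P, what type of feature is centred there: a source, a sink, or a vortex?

vortex

At P (2.8, -2.0) the arrows circulate clockwise. Divergence ≈0, curl about -3 — near-zero divergence with nonzero curl is a vortex.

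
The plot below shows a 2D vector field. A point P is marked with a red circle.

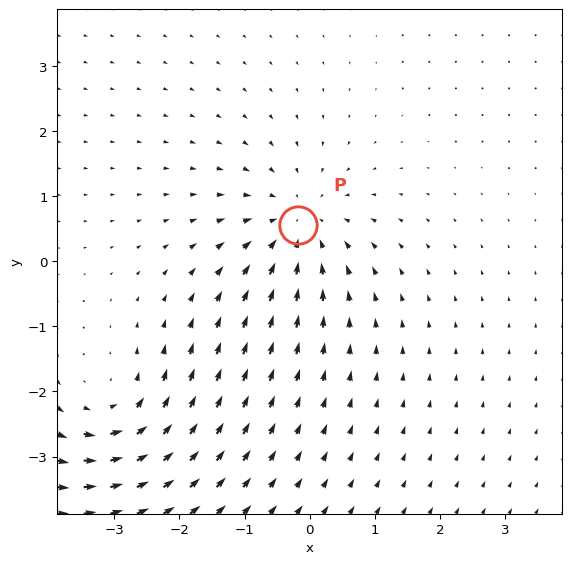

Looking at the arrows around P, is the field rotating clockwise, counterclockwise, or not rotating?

not rotating

Near P at (-0.2, 0.6) the arrows show no circulation. The curl there is ≈0.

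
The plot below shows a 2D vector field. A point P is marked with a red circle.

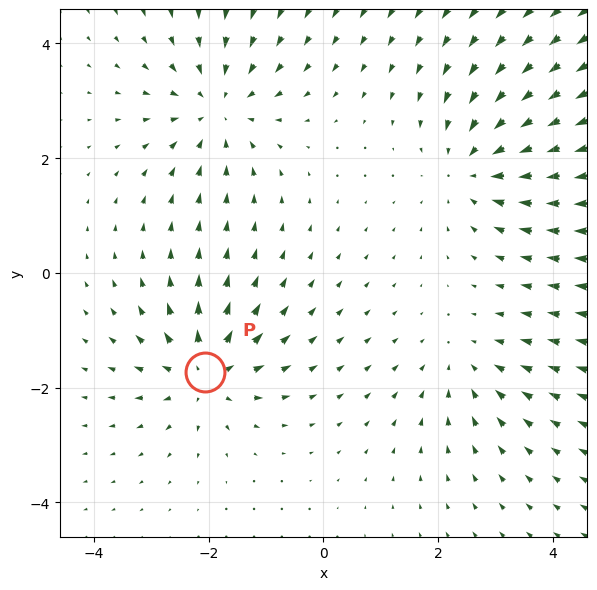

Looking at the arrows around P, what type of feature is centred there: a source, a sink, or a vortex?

source

At P (-2.1, -1.7) the arrows spread outward. Divergence about +6, curl ≈0 — positive divergence with near-zero curl is a source.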